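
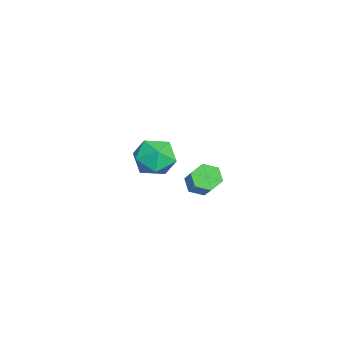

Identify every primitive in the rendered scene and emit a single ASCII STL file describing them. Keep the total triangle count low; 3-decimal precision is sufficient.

solid 
facet normal -0.682 -0.580 0.446
outer loop
vertex -2.911 -1.406 1.783
vertex -2.38 -2.244 1.505
vertex -2.182 -1.784 2.405
endloop
endfacet
facet normal -0.632 0.053 0.773
outer loop
vertex -2.911 -1.406 1.783
vertex -2.182 -1.784 2.405
vertex -2.265 -0.766 2.267
endloop
endfacet
facet normal -0.775 0.561 0.292
outer loop
vertex -2.911 -1.406 1.783
vertex -2.265 -0.766 2.267
vertex -2.514 -0.598 1.282
endloop
endfacet
facet normal -0.912 0.242 -0.332
outer loop
vertex -2.911 -1.406 1.783
vertex -2.514 -0.598 1.282
vertex -2.585 -1.511 0.811
endloop
endfacet
facet normal -0.854 -0.463 -0.237
outer loop
vertex -2.911 -1.406 1.783
vertex -2.585 -1.511 0.811
vertex -2.38 -2.244 1.505
endloop
endfacet
facet normal 0.042 0.138 0.990
outer loop
vertex -2.265 -0.766 2.267
vertex -2.182 -1.784 2.405
vertex -1.335 -1.209 2.289
endloop
endfacet
facet normal -0.037 -0.886 0.461
outer loop
vertex -2.182 -1.784 2.405
vertex -2.38 -2.244 1.505
vertex -1.406 -2.122 1.818
endloop
endfacet
facet normal -0.317 -0.697 -0.643
outer loop
vertex -2.38 -2.244 1.505
vertex -2.585 -1.511 0.811
vertex -1.655 -1.954 0.833
endloop
endfacet
facet normal -0.410 0.443 -0.797
outer loop
vertex -2.585 -1.511 0.811
vertex -2.514 -0.598 1.282
vertex -1.738 -0.936 0.695
endloop
endfacet
facet normal -0.188 0.959 0.211
outer loop
vertex -2.514 -0.598 1.282
vertex -2.265 -0.766 2.267
vertex -1.54 -0.476 1.595
endloop
endfacet
facet normal 0.912 -0.242 0.332
outer loop
vertex -1.009 -1.314 1.317
vertex -1.335 -1.209 2.289
vertex -1.406 -2.122 1.818
endloop
endfacet
facet normal 0.775 -0.561 -0.292
outer loop
vertex -1.009 -1.314 1.317
vertex -1.406 -2.122 1.818
vertex -1.655 -1.954 0.833
endloop
endfacet
facet normal 0.632 -0.053 -0.773
outer loop
vertex -1.009 -1.314 1.317
vertex -1.655 -1.954 0.833
vertex -1.738 -0.936 0.695
endloop
endfacet
facet normal 0.682 0.580 -0.446
outer loop
vertex -1.009 -1.314 1.317
vertex -1.738 -0.936 0.695
vertex -1.54 -0.476 1.595
endloop
endfacet
facet normal 0.854 0.463 0.237
outer loop
vertex -1.009 -1.314 1.317
vertex -1.54 -0.476 1.595
vertex -1.335 -1.209 2.289
endloop
endfacet
facet normal 0.410 -0.443 0.797
outer loop
vertex -1.406 -2.122 1.818
vertex -1.335 -1.209 2.289
vertex -2.182 -1.784 2.405
endloop
endfacet
facet normal 0.188 -0.959 -0.211
outer loop
vertex -1.655 -1.954 0.833
vertex -1.406 -2.122 1.818
vertex -2.38 -2.244 1.505
endloop
endfacet
facet normal -0.042 -0.138 -0.990
outer loop
vertex -1.738 -0.936 0.695
vertex -1.655 -1.954 0.833
vertex -2.585 -1.511 0.811
endloop
endfacet
facet normal 0.037 0.886 -0.461
outer loop
vertex -1.54 -0.476 1.595
vertex -1.738 -0.936 0.695
vertex -2.514 -0.598 1.282
endloop
endfacet
facet normal 0.317 0.697 0.643
outer loop
vertex -1.335 -1.209 2.289
vertex -1.54 -0.476 1.595
vertex -2.265 -0.766 2.267
endloop
endfacet
facet normal -0.731 -0.126 -0.671
outer loop
vertex 2.263 -0.019 2.439
vertex 1.923 0.427 2.726
vertex 2.321 0.583 2.263
endloop
endfacet
facet normal 0.677 -0.266 -0.686
outer loop
vertex 2.263 -0.019 2.439
vertex 2.321 0.583 2.263
vertex 3.577 0.206 3.648
endloop
endfacet
facet normal 0.677 -0.267 -0.686
outer loop
vertex 3.577 0.206 3.648
vertex 2.321 0.583 2.263
vertex 3.636 0.809 3.472
endloop
endfacet
facet normal 0.730 0.125 0.672
outer loop
vertex 3.577 0.206 3.648
vertex 3.636 0.809 3.472
vertex 3.237 0.653 3.934
endloop
endfacet
facet normal -0.731 -0.126 -0.671
outer loop
vertex 2.321 0.583 2.263
vertex 1.923 0.427 2.726
vertex 1.981 1.029 2.55
endloop
endfacet
facet normal 0.418 0.695 -0.585
outer loop
vertex 2.321 0.583 2.263
vertex 1.981 1.029 2.55
vertex 3.636 0.809 3.472
endloop
endfacet
facet normal 0.418 0.694 -0.585
outer loop
vertex 3.636 0.809 3.472
vertex 1.981 1.029 2.55
vertex 3.296 1.255 3.758
endloop
endfacet
facet normal 0.730 0.125 0.672
outer loop
vertex 3.636 0.809 3.472
vertex 3.296 1.255 3.758
vertex 3.237 0.653 3.934
endloop
endfacet
facet normal -0.730 -0.126 -0.671
outer loop
vertex 1.981 1.029 2.55
vertex 1.923 0.427 2.726
vertex 1.583 0.874 3.012
endloop
endfacet
facet normal -0.258 0.961 0.101
outer loop
vertex 1.981 1.029 2.55
vertex 1.583 0.874 3.012
vertex 3.296 1.255 3.758
endloop
endfacet
facet normal -0.258 0.961 0.101
outer loop
vertex 3.296 1.255 3.758
vertex 1.583 0.874 3.012
vertex 2.897 1.099 4.221
endloop
endfacet
facet normal 0.730 0.125 0.671
outer loop
vertex 3.296 1.255 3.758
vertex 2.897 1.099 4.221
vertex 3.237 0.653 3.934
endloop
endfacet
facet normal -0.730 -0.125 -0.672
outer loop
vertex 1.583 0.874 3.012
vertex 1.923 0.427 2.726
vertex 1.524 0.271 3.188
endloop
endfacet
facet normal -0.677 0.266 0.686
outer loop
vertex 1.583 0.874 3.012
vertex 1.524 0.271 3.188
vertex 2.897 1.099 4.221
endloop
endfacet
facet normal -0.677 0.266 0.686
outer loop
vertex 2.897 1.099 4.221
vertex 1.524 0.271 3.188
vertex 2.839 0.497 4.397
endloop
endfacet
facet normal 0.731 0.126 0.671
outer loop
vertex 2.897 1.099 4.221
vertex 2.839 0.497 4.397
vertex 3.237 0.653 3.934
endloop
endfacet
facet normal -0.730 -0.125 -0.672
outer loop
vertex 1.524 0.271 3.188
vertex 1.923 0.427 2.726
vertex 1.864 -0.175 2.902
endloop
endfacet
facet normal -0.419 -0.694 0.585
outer loop
vertex 1.524 0.271 3.188
vertex 1.864 -0.175 2.902
vertex 2.839 0.497 4.397
endloop
endfacet
facet normal -0.418 -0.695 0.585
outer loop
vertex 2.839 0.497 4.397
vertex 1.864 -0.175 2.902
vertex 3.179 0.051 4.11
endloop
endfacet
facet normal 0.731 0.126 0.671
outer loop
vertex 2.839 0.497 4.397
vertex 3.179 0.051 4.11
vertex 3.237 0.653 3.934
endloop
endfacet
facet normal -0.730 -0.125 -0.671
outer loop
vertex 1.864 -0.175 2.902
vertex 1.923 0.427 2.726
vertex 2.263 -0.019 2.439
endloop
endfacet
facet normal 0.258 -0.961 -0.101
outer loop
vertex 1.864 -0.175 2.902
vertex 2.263 -0.019 2.439
vertex 3.179 0.051 4.11
endloop
endfacet
facet normal 0.257 -0.961 -0.101
outer loop
vertex 3.179 0.051 4.11
vertex 2.263 -0.019 2.439
vertex 3.577 0.206 3.648
endloop
endfacet
facet normal 0.730 0.126 0.671
outer loop
vertex 3.179 0.051 4.11
vertex 3.577 0.206 3.648
vertex 3.237 0.653 3.934
endloop
endfacet

endsolid


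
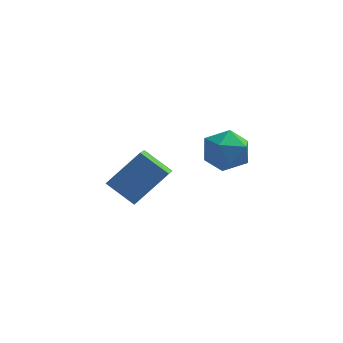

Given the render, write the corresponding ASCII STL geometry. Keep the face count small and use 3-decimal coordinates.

solid 
facet normal -0.770 0.314 0.555
outer loop
vertex -5.002 -1.235 -2.817
vertex -3.702 -0.51 -1.422
vertex -4.976 0.051 -3.509
endloop
endfacet
facet normal -0.638 -0.355 -0.684
outer loop
vertex -3.798 -0.43 -4.358
vertex -5.002 -1.235 -2.817
vertex -4.976 0.051 -3.509
endloop
endfacet
facet normal -0.771 0.314 0.555
outer loop
vertex -4.976 0.051 -3.509
vertex -3.702 -0.51 -1.422
vertex -3.677 0.775 -2.114
endloop
endfacet
facet normal 0.018 0.880 -0.474
outer loop
vertex -3.677 0.775 -2.114
vertex -3.798 -0.43 -4.358
vertex -4.976 0.051 -3.509
endloop
endfacet
facet normal -0.018 -0.880 0.474
outer loop
vertex -5.002 -1.235 -2.817
vertex -2.524 -0.991 -2.271
vertex -3.702 -0.51 -1.422
endloop
endfacet
facet normal -0.637 -0.356 -0.684
outer loop
vertex -3.823 -1.715 -3.666
vertex -5.002 -1.235 -2.817
vertex -3.798 -0.43 -4.358
endloop
endfacet
facet normal -0.018 -0.881 0.473
outer loop
vertex -3.823 -1.715 -3.666
vertex -2.524 -0.991 -2.271
vertex -5.002 -1.235 -2.817
endloop
endfacet
facet normal 0.638 0.356 0.683
outer loop
vertex -3.702 -0.51 -1.422
vertex -2.524 -0.991 -2.271
vertex -3.677 0.775 -2.114
endloop
endfacet
facet normal 0.017 0.880 -0.474
outer loop
vertex -2.498 0.295 -2.963
vertex -3.798 -0.43 -4.358
vertex -3.677 0.775 -2.114
endloop
endfacet
facet normal 0.637 0.355 0.684
outer loop
vertex -3.677 0.775 -2.114
vertex -2.524 -0.991 -2.271
vertex -2.498 0.295 -2.963
endloop
endfacet
facet normal 0.770 -0.314 -0.555
outer loop
vertex -2.498 0.295 -2.963
vertex -3.823 -1.715 -3.666
vertex -3.798 -0.43 -4.358
endloop
endfacet
facet normal 0.771 -0.314 -0.555
outer loop
vertex -2.524 -0.991 -2.271
vertex -3.823 -1.715 -3.666
vertex -2.498 0.295 -2.963
endloop
endfacet
facet normal 0.342 0.929 -0.145
outer loop
vertex 0.137 -3.301 0.491
vertex -0.304 -2.999 1.384
vertex 0.673 -3.359 1.381
endloop
endfacet
facet normal 0.779 0.447 -0.440
outer loop
vertex 0.137 -3.301 0.491
vertex 0.673 -3.359 1.381
vertex 0.728 -4.135 0.689
endloop
endfacet
facet normal 0.402 0.068 -0.913
outer loop
vertex 0.137 -3.301 0.491
vertex 0.728 -4.135 0.689
vertex -0.215 -4.255 0.265
endloop
endfacet
facet normal -0.266 0.314 -0.911
outer loop
vertex 0.137 -3.301 0.491
vertex -0.215 -4.255 0.265
vertex -0.853 -3.552 0.694
endloop
endfacet
facet normal -0.304 0.847 -0.437
outer loop
vertex 0.137 -3.301 0.491
vertex -0.853 -3.552 0.694
vertex -0.304 -2.999 1.384
endloop
endfacet
facet normal 0.997 0.004 0.074
outer loop
vertex 0.728 -4.135 0.689
vertex 0.673 -3.359 1.381
vertex 0.653 -4.348 1.706
endloop
endfacet
facet normal 0.290 0.783 0.550
outer loop
vertex 0.673 -3.359 1.381
vertex -0.304 -2.999 1.384
vertex 0.015 -3.645 2.135
endloop
endfacet
facet normal -0.756 0.650 0.080
outer loop
vertex -0.304 -2.999 1.384
vertex -0.853 -3.552 0.694
vertex -0.928 -3.765 1.711
endloop
endfacet
facet normal -0.695 -0.212 -0.687
outer loop
vertex -0.853 -3.552 0.694
vertex -0.215 -4.255 0.265
vertex -0.873 -4.541 1.019
endloop
endfacet
facet normal 0.388 -0.611 -0.690
outer loop
vertex -0.215 -4.255 0.265
vertex 0.728 -4.135 0.689
vertex 0.104 -4.901 1.016
endloop
endfacet
facet normal 0.266 -0.314 0.911
outer loop
vertex -0.337 -4.599 1.909
vertex 0.653 -4.348 1.706
vertex 0.015 -3.645 2.135
endloop
endfacet
facet normal -0.402 -0.068 0.913
outer loop
vertex -0.337 -4.599 1.909
vertex 0.015 -3.645 2.135
vertex -0.928 -3.765 1.711
endloop
endfacet
facet normal -0.779 -0.447 0.440
outer loop
vertex -0.337 -4.599 1.909
vertex -0.928 -3.765 1.711
vertex -0.873 -4.541 1.019
endloop
endfacet
facet normal -0.342 -0.929 0.145
outer loop
vertex -0.337 -4.599 1.909
vertex -0.873 -4.541 1.019
vertex 0.104 -4.901 1.016
endloop
endfacet
facet normal 0.304 -0.847 0.437
outer loop
vertex -0.337 -4.599 1.909
vertex 0.104 -4.901 1.016
vertex 0.653 -4.348 1.706
endloop
endfacet
facet normal 0.695 0.212 0.687
outer loop
vertex 0.015 -3.645 2.135
vertex 0.653 -4.348 1.706
vertex 0.673 -3.359 1.381
endloop
endfacet
facet normal -0.388 0.611 0.690
outer loop
vertex -0.928 -3.765 1.711
vertex 0.015 -3.645 2.135
vertex -0.304 -2.999 1.384
endloop
endfacet
facet normal -0.997 -0.004 -0.074
outer loop
vertex -0.873 -4.541 1.019
vertex -0.928 -3.765 1.711
vertex -0.853 -3.552 0.694
endloop
endfacet
facet normal -0.290 -0.783 -0.550
outer loop
vertex 0.104 -4.901 1.016
vertex -0.873 -4.541 1.019
vertex -0.215 -4.255 0.265
endloop
endfacet
facet normal 0.756 -0.650 -0.080
outer loop
vertex 0.653 -4.348 1.706
vertex 0.104 -4.901 1.016
vertex 0.728 -4.135 0.689
endloop
endfacet

endsolid


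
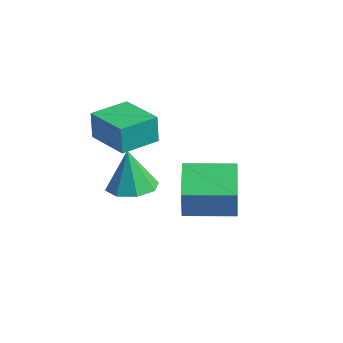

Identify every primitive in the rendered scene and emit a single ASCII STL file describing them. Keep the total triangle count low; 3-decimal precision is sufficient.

solid 
facet normal -0.795 0.546 0.266
outer loop
vertex 1.41 -0.796 -2.236
vertex 2.537 0.831 -2.207
vertex 1.117 -0.57 -3.576
endloop
endfacet
facet normal -0.569 -0.822 -0.014
outer loop
vertex 2.603 -1.591 -4.073
vertex 1.41 -0.796 -2.236
vertex 1.117 -0.57 -3.576
endloop
endfacet
facet normal -0.795 0.546 0.265
outer loop
vertex 1.117 -0.57 -3.576
vertex 2.537 0.831 -2.207
vertex 2.245 1.057 -3.547
endloop
endfacet
facet normal -0.210 0.163 -0.964
outer loop
vertex 2.245 1.057 -3.547
vertex 2.603 -1.591 -4.073
vertex 1.117 -0.57 -3.576
endloop
endfacet
facet normal 0.210 -0.163 0.964
outer loop
vertex 1.41 -0.796 -2.236
vertex 4.023 -0.19 -2.704
vertex 2.537 0.831 -2.207
endloop
endfacet
facet normal -0.570 -0.822 -0.014
outer loop
vertex 2.895 -1.817 -2.733
vertex 1.41 -0.796 -2.236
vertex 2.603 -1.591 -4.073
endloop
endfacet
facet normal 0.210 -0.163 0.964
outer loop
vertex 2.895 -1.817 -2.733
vertex 4.023 -0.19 -2.704
vertex 1.41 -0.796 -2.236
endloop
endfacet
facet normal 0.570 0.822 0.015
outer loop
vertex 2.537 0.831 -2.207
vertex 4.023 -0.19 -2.704
vertex 2.245 1.057 -3.547
endloop
endfacet
facet normal -0.211 0.163 -0.964
outer loop
vertex 3.73 0.036 -4.044
vertex 2.603 -1.591 -4.073
vertex 2.245 1.057 -3.547
endloop
endfacet
facet normal 0.570 0.822 0.014
outer loop
vertex 2.245 1.057 -3.547
vertex 4.023 -0.19 -2.704
vertex 3.73 0.036 -4.044
endloop
endfacet
facet normal 0.795 -0.546 -0.265
outer loop
vertex 3.73 0.036 -4.044
vertex 2.895 -1.817 -2.733
vertex 2.603 -1.591 -4.073
endloop
endfacet
facet normal 0.794 -0.546 -0.266
outer loop
vertex 4.023 -0.19 -2.704
vertex 2.895 -1.817 -2.733
vertex 3.73 0.036 -4.044
endloop
endfacet
facet normal -0.996 -0.084 -0.023
outer loop
vertex -1.915 -2.622 -0.682
vertex -2.054 -0.988 -0.642
vertex -1.889 -2.589 -1.941
endloop
endfacet
facet normal 0.085 -0.996 -0.024
outer loop
vertex -0.026 -2.432 -1.898
vertex -1.915 -2.622 -0.682
vertex -1.889 -2.589 -1.941
endloop
endfacet
facet normal -0.996 -0.084 -0.023
outer loop
vertex -1.889 -2.589 -1.941
vertex -2.054 -0.988 -0.642
vertex -2.028 -0.955 -1.901
endloop
endfacet
facet normal 0.021 0.026 -0.999
outer loop
vertex -2.028 -0.955 -1.901
vertex -0.026 -2.432 -1.898
vertex -1.889 -2.589 -1.941
endloop
endfacet
facet normal -0.021 -0.026 0.999
outer loop
vertex -1.915 -2.622 -0.682
vertex -0.191 -0.831 -0.599
vertex -2.054 -0.988 -0.642
endloop
endfacet
facet normal 0.085 -0.996 -0.024
outer loop
vertex -0.052 -2.465 -0.639
vertex -1.915 -2.622 -0.682
vertex -0.026 -2.432 -1.898
endloop
endfacet
facet normal -0.021 -0.026 0.999
outer loop
vertex -0.052 -2.465 -0.639
vertex -0.191 -0.831 -0.599
vertex -1.915 -2.622 -0.682
endloop
endfacet
facet normal -0.085 0.996 0.024
outer loop
vertex -2.054 -0.988 -0.642
vertex -0.191 -0.831 -0.599
vertex -2.028 -0.955 -1.901
endloop
endfacet
facet normal 0.021 0.026 -0.999
outer loop
vertex -0.165 -0.798 -1.858
vertex -0.026 -2.432 -1.898
vertex -2.028 -0.955 -1.901
endloop
endfacet
facet normal -0.085 0.996 0.024
outer loop
vertex -2.028 -0.955 -1.901
vertex -0.191 -0.831 -0.599
vertex -0.165 -0.798 -1.858
endloop
endfacet
facet normal 0.996 0.084 0.023
outer loop
vertex -0.165 -0.798 -1.858
vertex -0.052 -2.465 -0.639
vertex -0.026 -2.432 -1.898
endloop
endfacet
facet normal 0.996 0.084 0.023
outer loop
vertex -0.191 -0.831 -0.599
vertex -0.052 -2.465 -0.639
vertex -0.165 -0.798 -1.858
endloop
endfacet
facet normal 0.124 0.025 -0.992
outer loop
vertex -0.056 -1.807 -4.478
vertex -1.004 -1.448 -4.588
vertex -0.083 -1.027 -4.462
endloop
endfacet
facet normal 0.830 0.017 0.558
outer loop
vertex -0.056 -1.807 -4.478
vertex -0.083 -1.027 -4.462
vertex -1.236 -1.492 -2.732
endloop
endfacet
facet normal 0.125 0.023 -0.992
outer loop
vertex -0.083 -1.027 -4.462
vertex -1.004 -1.448 -4.588
vertex -0.65 -0.494 -4.521
endloop
endfacet
facet normal 0.547 0.642 0.537
outer loop
vertex -0.083 -1.027 -4.462
vertex -0.65 -0.494 -4.521
vertex -1.236 -1.492 -2.732
endloop
endfacet
facet normal 0.123 0.024 -0.992
outer loop
vertex -0.65 -0.494 -4.521
vertex -1.004 -1.448 -4.588
vertex -1.425 -0.519 -4.618
endloop
endfacet
facet normal -0.086 0.882 0.464
outer loop
vertex -0.65 -0.494 -4.521
vertex -1.425 -0.519 -4.618
vertex -1.236 -1.492 -2.732
endloop
endfacet
facet normal 0.123 0.024 -0.992
outer loop
vertex -1.425 -0.519 -4.618
vertex -1.004 -1.448 -4.588
vertex -1.952 -1.089 -4.697
endloop
endfacet
facet normal -0.705 0.599 0.380
outer loop
vertex -1.425 -0.519 -4.618
vertex -1.952 -1.089 -4.697
vertex -1.236 -1.492 -2.732
endloop
endfacet
facet normal 0.123 0.025 -0.992
outer loop
vertex -1.952 -1.089 -4.697
vertex -1.004 -1.448 -4.588
vertex -1.925 -1.869 -4.713
endloop
endfacet
facet normal -0.941 -0.039 0.335
outer loop
vertex -1.952 -1.089 -4.697
vertex -1.925 -1.869 -4.713
vertex -1.236 -1.492 -2.732
endloop
endfacet
facet normal 0.124 0.022 -0.992
outer loop
vertex -1.925 -1.869 -4.713
vertex -1.004 -1.448 -4.588
vertex -1.358 -2.402 -4.654
endloop
endfacet
facet normal -0.660 -0.662 0.355
outer loop
vertex -1.925 -1.869 -4.713
vertex -1.358 -2.402 -4.654
vertex -1.236 -1.492 -2.732
endloop
endfacet
facet normal 0.124 0.023 -0.992
outer loop
vertex -1.358 -2.402 -4.654
vertex -1.004 -1.448 -4.588
vertex -0.584 -2.377 -4.557
endloop
endfacet
facet normal -0.025 -0.903 0.429
outer loop
vertex -1.358 -2.402 -4.654
vertex -0.584 -2.377 -4.557
vertex -1.236 -1.492 -2.732
endloop
endfacet
facet normal 0.124 0.023 -0.992
outer loop
vertex -0.584 -2.377 -4.557
vertex -1.004 -1.448 -4.588
vertex -0.056 -1.807 -4.478
endloop
endfacet
facet normal 0.593 -0.621 0.513
outer loop
vertex -0.584 -2.377 -4.557
vertex -0.056 -1.807 -4.478
vertex -1.236 -1.492 -2.732
endloop
endfacet

endsolid


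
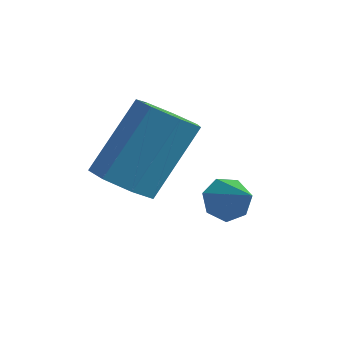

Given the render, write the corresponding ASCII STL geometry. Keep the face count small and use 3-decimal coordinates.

solid 
facet normal -0.670 0.466 -0.578
outer loop
vertex -2.276 0.275 -0.224
vertex -2.608 -0.134 -0.169
vertex -2.566 0.3 0.132
endloop
endfacet
facet normal 0.626 0.625 0.466
outer loop
vertex -2.276 0.275 -0.224
vertex -2.566 0.3 0.132
vertex -1.872 -0.646 0.469
endloop
endfacet
facet normal -0.669 0.466 -0.579
outer loop
vertex -2.566 0.3 0.132
vertex -2.608 -0.134 -0.169
vertex -2.888 -0.002 0.261
endloop
endfacet
facet normal 0.037 0.359 0.933
outer loop
vertex -2.566 0.3 0.132
vertex -2.888 -0.002 0.261
vertex -1.872 -0.646 0.469
endloop
endfacet
facet normal -0.670 0.465 -0.579
outer loop
vertex -2.888 -0.002 0.261
vertex -2.608 -0.134 -0.169
vertex -2.999 -0.403 0.067
endloop
endfacet
facet normal -0.378 -0.316 0.870
outer loop
vertex -2.888 -0.002 0.261
vertex -2.999 -0.403 0.067
vertex -1.872 -0.646 0.469
endloop
endfacet
facet normal -0.669 0.464 -0.580
outer loop
vertex -2.999 -0.403 0.067
vertex -2.608 -0.134 -0.169
vertex -2.816 -0.603 -0.304
endloop
endfacet
facet normal -0.310 -0.892 0.328
outer loop
vertex -2.999 -0.403 0.067
vertex -2.816 -0.603 -0.304
vertex -1.872 -0.646 0.469
endloop
endfacet
facet normal -0.670 0.464 -0.579
outer loop
vertex -2.816 -0.603 -0.304
vertex -2.608 -0.134 -0.169
vertex -2.476 -0.449 -0.574
endloop
endfacet
facet normal 0.194 -0.937 -0.290
outer loop
vertex -2.816 -0.603 -0.304
vertex -2.476 -0.449 -0.574
vertex -1.872 -0.646 0.469
endloop
endfacet
facet normal -0.669 0.465 -0.580
outer loop
vertex -2.476 -0.449 -0.574
vertex -2.608 -0.134 -0.169
vertex -2.236 -0.059 -0.538
endloop
endfacet
facet normal 0.751 -0.415 -0.513
outer loop
vertex -2.476 -0.449 -0.574
vertex -2.236 -0.059 -0.538
vertex -1.872 -0.646 0.469
endloop
endfacet
facet normal -0.669 0.465 -0.580
outer loop
vertex -2.236 -0.059 -0.538
vertex -2.608 -0.134 -0.169
vertex -2.276 0.275 -0.224
endloop
endfacet
facet normal 0.943 0.280 -0.178
outer loop
vertex -2.236 -0.059 -0.538
vertex -2.276 0.275 -0.224
vertex -1.872 -0.646 0.469
endloop
endfacet
facet normal -0.249 -0.577 -0.778
outer loop
vertex -3.757 -1.098 0.232
vertex -4.155 -1.502 0.659
vertex -4.345 -0.925 0.292
endloop
endfacet
facet normal 0.162 0.767 -0.621
outer loop
vertex -3.757 -1.098 0.232
vertex -4.345 -0.925 0.292
vertex -3.287 -0.014 1.694
endloop
endfacet
facet normal 0.163 0.766 -0.621
outer loop
vertex -3.287 -0.014 1.694
vertex -4.345 -0.925 0.292
vertex -3.876 0.16 1.754
endloop
endfacet
facet normal 0.250 0.576 0.778
outer loop
vertex -3.287 -0.014 1.694
vertex -3.876 0.16 1.754
vertex -3.685 -0.418 2.121
endloop
endfacet
facet normal -0.249 -0.577 -0.778
outer loop
vertex -4.345 -0.925 0.292
vertex -4.155 -1.502 0.659
vertex -4.79 -1.187 0.629
endloop
endfacet
facet normal -0.646 0.698 -0.310
outer loop
vertex -4.345 -0.925 0.292
vertex -4.79 -1.187 0.629
vertex -3.876 0.16 1.754
endloop
endfacet
facet normal -0.646 0.698 -0.310
outer loop
vertex -3.876 0.16 1.754
vertex -4.79 -1.187 0.629
vertex -4.321 -0.102 2.091
endloop
endfacet
facet normal 0.250 0.577 0.778
outer loop
vertex -3.876 0.16 1.754
vertex -4.321 -0.102 2.091
vertex -3.685 -0.418 2.121
endloop
endfacet
facet normal -0.249 -0.577 -0.778
outer loop
vertex -4.79 -1.187 0.629
vertex -4.155 -1.502 0.659
vertex -4.756 -1.686 0.988
endloop
endfacet
facet normal -0.967 0.103 0.234
outer loop
vertex -4.79 -1.187 0.629
vertex -4.756 -1.686 0.988
vertex -4.321 -0.102 2.091
endloop
endfacet
facet normal -0.967 0.103 0.234
outer loop
vertex -4.321 -0.102 2.091
vertex -4.756 -1.686 0.988
vertex -4.287 -0.601 2.45
endloop
endfacet
facet normal 0.250 0.577 0.778
outer loop
vertex -4.321 -0.102 2.091
vertex -4.287 -0.601 2.45
vertex -3.685 -0.418 2.121
endloop
endfacet
facet normal -0.249 -0.577 -0.778
outer loop
vertex -4.756 -1.686 0.988
vertex -4.155 -1.502 0.659
vertex -4.27 -2.047 1.1
endloop
endfacet
facet normal -0.561 -0.568 0.602
outer loop
vertex -4.756 -1.686 0.988
vertex -4.27 -2.047 1.1
vertex -4.287 -0.601 2.45
endloop
endfacet
facet normal -0.560 -0.569 0.602
outer loop
vertex -4.287 -0.601 2.45
vertex -4.27 -2.047 1.1
vertex -3.8 -0.962 2.562
endloop
endfacet
facet normal 0.249 0.578 0.777
outer loop
vertex -4.287 -0.601 2.45
vertex -3.8 -0.962 2.562
vertex -3.685 -0.418 2.121
endloop
endfacet
facet normal -0.249 -0.577 -0.778
outer loop
vertex -4.27 -2.047 1.1
vertex -4.155 -1.502 0.659
vertex -3.697 -1.998 0.88
endloop
endfacet
facet normal 0.268 -0.813 0.517
outer loop
vertex -4.27 -2.047 1.1
vertex -3.697 -1.998 0.88
vertex -3.8 -0.962 2.562
endloop
endfacet
facet normal 0.268 -0.813 0.517
outer loop
vertex -3.8 -0.962 2.562
vertex -3.697 -1.998 0.88
vertex -3.227 -0.913 2.342
endloop
endfacet
facet normal 0.249 0.578 0.777
outer loop
vertex -3.8 -0.962 2.562
vertex -3.227 -0.913 2.342
vertex -3.685 -0.418 2.121
endloop
endfacet
facet normal -0.250 -0.577 -0.777
outer loop
vertex -3.697 -1.998 0.88
vertex -4.155 -1.502 0.659
vertex -3.468 -1.576 0.493
endloop
endfacet
facet normal 0.894 -0.446 0.043
outer loop
vertex -3.697 -1.998 0.88
vertex -3.468 -1.576 0.493
vertex -3.227 -0.913 2.342
endloop
endfacet
facet normal 0.895 -0.444 0.043
outer loop
vertex -3.227 -0.913 2.342
vertex -3.468 -1.576 0.493
vertex -2.999 -0.491 1.955
endloop
endfacet
facet normal 0.250 0.578 0.777
outer loop
vertex -3.227 -0.913 2.342
vertex -2.999 -0.491 1.955
vertex -3.685 -0.418 2.121
endloop
endfacet
facet normal -0.250 -0.576 -0.778
outer loop
vertex -3.468 -1.576 0.493
vertex -4.155 -1.502 0.659
vertex -3.757 -1.098 0.232
endloop
endfacet
facet normal 0.847 0.259 -0.464
outer loop
vertex -3.468 -1.576 0.493
vertex -3.757 -1.098 0.232
vertex -2.999 -0.491 1.955
endloop
endfacet
facet normal 0.848 0.258 -0.464
outer loop
vertex -2.999 -0.491 1.955
vertex -3.757 -1.098 0.232
vertex -3.287 -0.014 1.694
endloop
endfacet
facet normal 0.250 0.576 0.778
outer loop
vertex -2.999 -0.491 1.955
vertex -3.287 -0.014 1.694
vertex -3.685 -0.418 2.121
endloop
endfacet

endsolid


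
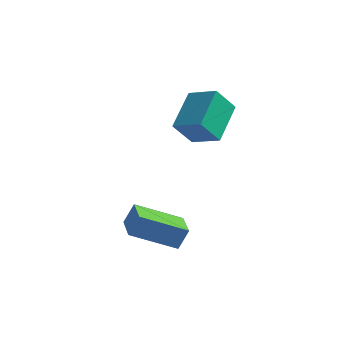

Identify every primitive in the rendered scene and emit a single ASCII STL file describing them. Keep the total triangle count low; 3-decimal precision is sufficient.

solid 
facet normal -0.910 0.176 -0.376
outer loop
vertex -2.899 -0.362 1.855
vertex -2.947 1.285 2.74
vertex -2.364 0.206 0.827
endloop
endfacet
facet normal 0.025 -0.880 -0.473
outer loop
vertex -1.173 -0.025 1.32
vertex -2.899 -0.362 1.855
vertex -2.364 0.206 0.827
endloop
endfacet
facet normal -0.910 0.176 -0.376
outer loop
vertex -2.364 0.206 0.827
vertex -2.947 1.285 2.74
vertex -2.412 1.852 1.712
endloop
endfacet
facet normal 0.415 0.440 -0.796
outer loop
vertex -2.412 1.852 1.712
vertex -1.173 -0.025 1.32
vertex -2.364 0.206 0.827
endloop
endfacet
facet normal -0.415 -0.440 0.796
outer loop
vertex -2.899 -0.362 1.855
vertex -1.756 1.054 3.233
vertex -2.947 1.285 2.74
endloop
endfacet
facet normal 0.026 -0.881 -0.473
outer loop
vertex -1.708 -0.592 2.348
vertex -2.899 -0.362 1.855
vertex -1.173 -0.025 1.32
endloop
endfacet
facet normal -0.415 -0.440 0.796
outer loop
vertex -1.708 -0.592 2.348
vertex -1.756 1.054 3.233
vertex -2.899 -0.362 1.855
endloop
endfacet
facet normal -0.025 0.881 0.473
outer loop
vertex -2.947 1.285 2.74
vertex -1.756 1.054 3.233
vertex -2.412 1.852 1.712
endloop
endfacet
facet normal 0.415 0.440 -0.796
outer loop
vertex -1.221 1.622 2.205
vertex -1.173 -0.025 1.32
vertex -2.412 1.852 1.712
endloop
endfacet
facet normal -0.026 0.881 0.473
outer loop
vertex -2.412 1.852 1.712
vertex -1.756 1.054 3.233
vertex -1.221 1.622 2.205
endloop
endfacet
facet normal 0.910 -0.176 0.376
outer loop
vertex -1.221 1.622 2.205
vertex -1.708 -0.592 2.348
vertex -1.173 -0.025 1.32
endloop
endfacet
facet normal 0.910 -0.176 0.376
outer loop
vertex -1.756 1.054 3.233
vertex -1.708 -0.592 2.348
vertex -1.221 1.622 2.205
endloop
endfacet
facet normal -0.527 0.837 -0.147
outer loop
vertex -3.458 -2.573 -1.17
vertex -1.899 -1.741 -2.018
vertex -3.737 -2.894 -1.997
endloop
endfacet
facet normal -0.795 -0.424 0.433
outer loop
vertex -3.041 -3.999 -1.802
vertex -3.458 -2.573 -1.17
vertex -3.737 -2.894 -1.997
endloop
endfacet
facet normal -0.527 0.837 -0.147
outer loop
vertex -3.737 -2.894 -1.997
vertex -1.899 -1.741 -2.018
vertex -2.178 -2.062 -2.845
endloop
endfacet
facet normal -0.299 -0.346 -0.889
outer loop
vertex -2.178 -2.062 -2.845
vertex -3.041 -3.999 -1.802
vertex -3.737 -2.894 -1.997
endloop
endfacet
facet normal 0.299 0.346 0.889
outer loop
vertex -3.458 -2.573 -1.17
vertex -1.203 -2.846 -1.823
vertex -1.899 -1.741 -2.018
endloop
endfacet
facet normal -0.795 -0.424 0.433
outer loop
vertex -2.762 -3.678 -0.975
vertex -3.458 -2.573 -1.17
vertex -3.041 -3.999 -1.802
endloop
endfacet
facet normal 0.299 0.346 0.889
outer loop
vertex -2.762 -3.678 -0.975
vertex -1.203 -2.846 -1.823
vertex -3.458 -2.573 -1.17
endloop
endfacet
facet normal 0.795 0.424 -0.433
outer loop
vertex -1.899 -1.741 -2.018
vertex -1.203 -2.846 -1.823
vertex -2.178 -2.062 -2.845
endloop
endfacet
facet normal -0.299 -0.346 -0.889
outer loop
vertex -1.482 -3.167 -2.65
vertex -3.041 -3.999 -1.802
vertex -2.178 -2.062 -2.845
endloop
endfacet
facet normal 0.795 0.424 -0.433
outer loop
vertex -2.178 -2.062 -2.845
vertex -1.203 -2.846 -1.823
vertex -1.482 -3.167 -2.65
endloop
endfacet
facet normal 0.527 -0.837 0.147
outer loop
vertex -1.482 -3.167 -2.65
vertex -2.762 -3.678 -0.975
vertex -3.041 -3.999 -1.802
endloop
endfacet
facet normal 0.527 -0.837 0.147
outer loop
vertex -1.203 -2.846 -1.823
vertex -2.762 -3.678 -0.975
vertex -1.482 -3.167 -2.65
endloop
endfacet

endsolid


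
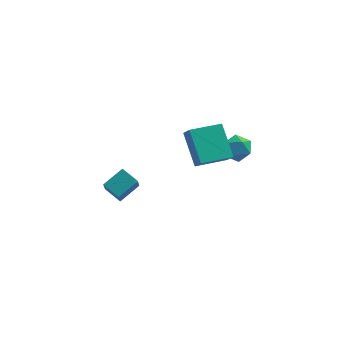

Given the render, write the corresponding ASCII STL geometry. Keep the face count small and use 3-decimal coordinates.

solid 
facet normal -0.722 0.585 0.370
outer loop
vertex -4.637 1.635 -2.284
vertex -3.697 2.429 -1.704
vertex -4.597 2.295 -3.249
endloop
endfacet
facet normal -0.691 -0.583 -0.427
outer loop
vertex -3.803 1.651 -3.656
vertex -4.637 1.635 -2.284
vertex -4.597 2.295 -3.249
endloop
endfacet
facet normal -0.722 0.585 0.370
outer loop
vertex -4.597 2.295 -3.249
vertex -3.697 2.429 -1.704
vertex -3.657 3.088 -2.669
endloop
endfacet
facet normal 0.034 0.563 -0.825
outer loop
vertex -3.657 3.088 -2.669
vertex -3.803 1.651 -3.656
vertex -4.597 2.295 -3.249
endloop
endfacet
facet normal -0.034 -0.563 0.826
outer loop
vertex -4.637 1.635 -2.284
vertex -2.903 1.785 -2.111
vertex -3.697 2.429 -1.704
endloop
endfacet
facet normal -0.691 -0.583 -0.427
outer loop
vertex -3.843 0.992 -2.691
vertex -4.637 1.635 -2.284
vertex -3.803 1.651 -3.656
endloop
endfacet
facet normal -0.034 -0.564 0.825
outer loop
vertex -3.843 0.992 -2.691
vertex -2.903 1.785 -2.111
vertex -4.637 1.635 -2.284
endloop
endfacet
facet normal 0.691 0.583 0.427
outer loop
vertex -3.697 2.429 -1.704
vertex -2.903 1.785 -2.111
vertex -3.657 3.088 -2.669
endloop
endfacet
facet normal 0.033 0.564 -0.825
outer loop
vertex -2.863 2.445 -3.076
vertex -3.803 1.651 -3.656
vertex -3.657 3.088 -2.669
endloop
endfacet
facet normal 0.691 0.583 0.427
outer loop
vertex -3.657 3.088 -2.669
vertex -2.903 1.785 -2.111
vertex -2.863 2.445 -3.076
endloop
endfacet
facet normal 0.722 -0.585 -0.370
outer loop
vertex -2.863 2.445 -3.076
vertex -3.843 0.992 -2.691
vertex -3.803 1.651 -3.656
endloop
endfacet
facet normal 0.722 -0.585 -0.370
outer loop
vertex -2.903 1.785 -2.111
vertex -3.843 0.992 -2.691
vertex -2.863 2.445 -3.076
endloop
endfacet
facet normal -0.357 0.544 -0.760
outer loop
vertex -0.586 -0.741 3.944
vertex 0.954 0.03 3.773
vertex -0.022 -2.149 2.671
endloop
endfacet
facet normal -0.890 -0.445 0.098
outer loop
vertex 0.266 -2.59 3.287
vertex -0.586 -0.741 3.944
vertex -0.022 -2.149 2.671
endloop
endfacet
facet normal -0.356 0.544 -0.760
outer loop
vertex -0.022 -2.149 2.671
vertex 0.954 0.03 3.773
vertex 1.517 -1.379 2.501
endloop
endfacet
facet normal 0.285 -0.711 -0.642
outer loop
vertex 1.517 -1.379 2.501
vertex 0.266 -2.59 3.287
vertex -0.022 -2.149 2.671
endloop
endfacet
facet normal -0.285 0.711 0.642
outer loop
vertex -0.586 -0.741 3.944
vertex 1.242 -0.411 4.389
vertex 0.954 0.03 3.773
endloop
endfacet
facet normal -0.890 -0.445 0.099
outer loop
vertex -0.297 -1.181 4.559
vertex -0.586 -0.741 3.944
vertex 0.266 -2.59 3.287
endloop
endfacet
facet normal -0.285 0.711 0.643
outer loop
vertex -0.297 -1.181 4.559
vertex 1.242 -0.411 4.389
vertex -0.586 -0.741 3.944
endloop
endfacet
facet normal 0.890 0.444 -0.098
outer loop
vertex 0.954 0.03 3.773
vertex 1.242 -0.411 4.389
vertex 1.517 -1.379 2.501
endloop
endfacet
facet normal 0.285 -0.711 -0.643
outer loop
vertex 1.806 -1.819 3.116
vertex 0.266 -2.59 3.287
vertex 1.517 -1.379 2.501
endloop
endfacet
facet normal 0.890 0.446 -0.099
outer loop
vertex 1.517 -1.379 2.501
vertex 1.242 -0.411 4.389
vertex 1.806 -1.819 3.116
endloop
endfacet
facet normal 0.357 -0.544 0.760
outer loop
vertex 1.806 -1.819 3.116
vertex -0.297 -1.181 4.559
vertex 0.266 -2.59 3.287
endloop
endfacet
facet normal 0.356 -0.544 0.760
outer loop
vertex 1.242 -0.411 4.389
vertex -0.297 -1.181 4.559
vertex 1.806 -1.819 3.116
endloop
endfacet
facet normal -0.230 0.053 0.972
outer loop
vertex 1.969 2.161 1.355
vertex 1.458 1.485 1.271
vertex 2.279 1.377 1.471
endloop
endfacet
facet normal 0.430 0.296 0.853
outer loop
vertex 1.969 2.161 1.355
vertex 2.279 1.377 1.471
vertex 2.733 1.955 1.041
endloop
endfacet
facet normal 0.385 0.837 0.389
outer loop
vertex 1.969 2.161 1.355
vertex 2.733 1.955 1.041
vertex 2.193 2.42 0.575
endloop
endfacet
facet normal -0.301 0.927 0.221
outer loop
vertex 1.969 2.161 1.355
vertex 2.193 2.42 0.575
vertex 1.405 2.13 0.717
endloop
endfacet
facet normal -0.682 0.443 0.581
outer loop
vertex 1.969 2.161 1.355
vertex 1.405 2.13 0.717
vertex 1.458 1.485 1.271
endloop
endfacet
facet normal 0.806 -0.227 0.546
outer loop
vertex 2.733 1.955 1.041
vertex 2.279 1.377 1.471
vertex 2.695 1.15 0.763
endloop
endfacet
facet normal -0.262 -0.621 0.739
outer loop
vertex 2.279 1.377 1.471
vertex 1.458 1.485 1.271
vertex 1.907 0.86 0.905
endloop
endfacet
facet normal -0.994 0.010 0.107
outer loop
vertex 1.458 1.485 1.271
vertex 1.405 2.13 0.717
vertex 1.367 1.325 0.439
endloop
endfacet
facet normal -0.378 0.794 -0.477
outer loop
vertex 1.405 2.13 0.717
vertex 2.193 2.42 0.575
vertex 1.821 1.903 0.009
endloop
endfacet
facet normal 0.734 0.647 -0.205
outer loop
vertex 2.193 2.42 0.575
vertex 2.733 1.955 1.041
vertex 2.642 1.795 0.209
endloop
endfacet
facet normal 0.301 -0.927 -0.221
outer loop
vertex 2.131 1.119 0.125
vertex 2.695 1.15 0.763
vertex 1.907 0.86 0.905
endloop
endfacet
facet normal -0.385 -0.837 -0.389
outer loop
vertex 2.131 1.119 0.125
vertex 1.907 0.86 0.905
vertex 1.367 1.325 0.439
endloop
endfacet
facet normal -0.430 -0.296 -0.853
outer loop
vertex 2.131 1.119 0.125
vertex 1.367 1.325 0.439
vertex 1.821 1.903 0.009
endloop
endfacet
facet normal 0.230 -0.053 -0.972
outer loop
vertex 2.131 1.119 0.125
vertex 1.821 1.903 0.009
vertex 2.642 1.795 0.209
endloop
endfacet
facet normal 0.682 -0.443 -0.581
outer loop
vertex 2.131 1.119 0.125
vertex 2.642 1.795 0.209
vertex 2.695 1.15 0.763
endloop
endfacet
facet normal 0.378 -0.794 0.477
outer loop
vertex 1.907 0.86 0.905
vertex 2.695 1.15 0.763
vertex 2.279 1.377 1.471
endloop
endfacet
facet normal -0.734 -0.647 0.205
outer loop
vertex 1.367 1.325 0.439
vertex 1.907 0.86 0.905
vertex 1.458 1.485 1.271
endloop
endfacet
facet normal -0.806 0.227 -0.546
outer loop
vertex 1.821 1.903 0.009
vertex 1.367 1.325 0.439
vertex 1.405 2.13 0.717
endloop
endfacet
facet normal 0.262 0.621 -0.739
outer loop
vertex 2.642 1.795 0.209
vertex 1.821 1.903 0.009
vertex 2.193 2.42 0.575
endloop
endfacet
facet normal 0.994 -0.010 -0.107
outer loop
vertex 2.695 1.15 0.763
vertex 2.642 1.795 0.209
vertex 2.733 1.955 1.041
endloop
endfacet

endsolid


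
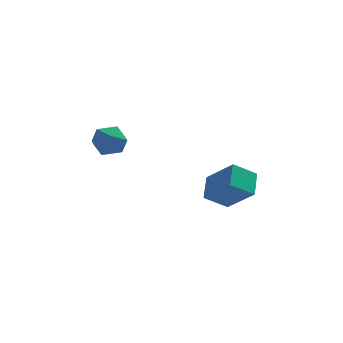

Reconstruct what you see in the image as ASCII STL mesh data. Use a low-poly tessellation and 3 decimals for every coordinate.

solid 
facet normal -0.084 -0.114 0.990
outer loop
vertex -2.754 2.669 0.237
vertex -3.492 2.589 0.165
vertex -3.047 1.99 0.134
endloop
endfacet
facet normal 0.548 -0.352 0.759
outer loop
vertex -2.754 2.669 0.237
vertex -3.047 1.99 0.134
vertex -2.423 2.186 -0.226
endloop
endfacet
facet normal 0.881 0.188 0.434
outer loop
vertex -2.754 2.669 0.237
vertex -2.423 2.186 -0.226
vertex -2.482 2.905 -0.417
endloop
endfacet
facet normal 0.455 0.760 0.464
outer loop
vertex -2.754 2.669 0.237
vertex -2.482 2.905 -0.417
vertex -3.144 3.154 -0.176
endloop
endfacet
facet normal -0.141 0.574 0.807
outer loop
vertex -2.754 2.669 0.237
vertex -3.144 3.154 -0.176
vertex -3.492 2.589 0.165
endloop
endfacet
facet normal 0.429 -0.861 0.275
outer loop
vertex -2.423 2.186 -0.226
vertex -3.047 1.99 0.134
vertex -2.956 1.806 -0.584
endloop
endfacet
facet normal -0.595 -0.476 0.648
outer loop
vertex -3.047 1.99 0.134
vertex -3.492 2.589 0.165
vertex -3.618 2.055 -0.343
endloop
endfacet
facet normal -0.688 0.635 0.350
outer loop
vertex -3.492 2.589 0.165
vertex -3.144 3.154 -0.176
vertex -3.677 2.774 -0.534
endloop
endfacet
facet normal 0.278 0.938 -0.205
outer loop
vertex -3.144 3.154 -0.176
vertex -2.482 2.905 -0.417
vertex -3.053 2.97 -0.894
endloop
endfacet
facet normal 0.967 0.012 -0.253
outer loop
vertex -2.482 2.905 -0.417
vertex -2.423 2.186 -0.226
vertex -2.608 2.371 -0.925
endloop
endfacet
facet normal -0.455 -0.760 -0.464
outer loop
vertex -3.346 2.291 -0.997
vertex -2.956 1.806 -0.584
vertex -3.618 2.055 -0.343
endloop
endfacet
facet normal -0.881 -0.188 -0.434
outer loop
vertex -3.346 2.291 -0.997
vertex -3.618 2.055 -0.343
vertex -3.677 2.774 -0.534
endloop
endfacet
facet normal -0.548 0.352 -0.759
outer loop
vertex -3.346 2.291 -0.997
vertex -3.677 2.774 -0.534
vertex -3.053 2.97 -0.894
endloop
endfacet
facet normal 0.084 0.114 -0.990
outer loop
vertex -3.346 2.291 -0.997
vertex -3.053 2.97 -0.894
vertex -2.608 2.371 -0.925
endloop
endfacet
facet normal 0.141 -0.574 -0.807
outer loop
vertex -3.346 2.291 -0.997
vertex -2.608 2.371 -0.925
vertex -2.956 1.806 -0.584
endloop
endfacet
facet normal -0.278 -0.938 0.205
outer loop
vertex -3.618 2.055 -0.343
vertex -2.956 1.806 -0.584
vertex -3.047 1.99 0.134
endloop
endfacet
facet normal -0.967 -0.012 0.253
outer loop
vertex -3.677 2.774 -0.534
vertex -3.618 2.055 -0.343
vertex -3.492 2.589 0.165
endloop
endfacet
facet normal -0.429 0.861 -0.275
outer loop
vertex -3.053 2.97 -0.894
vertex -3.677 2.774 -0.534
vertex -3.144 3.154 -0.176
endloop
endfacet
facet normal 0.595 0.476 -0.648
outer loop
vertex -2.608 2.371 -0.925
vertex -3.053 2.97 -0.894
vertex -2.482 2.905 -0.417
endloop
endfacet
facet normal 0.688 -0.635 -0.350
outer loop
vertex -2.956 1.806 -0.584
vertex -2.608 2.371 -0.925
vertex -2.423 2.186 -0.226
endloop
endfacet
facet normal -0.811 -0.147 0.567
outer loop
vertex 1.545 3.81 -2.533
vertex 0.632 4.585 -3.638
vertex 1.353 2.829 -3.061
endloop
endfacet
facet normal 0.561 -0.475 0.678
outer loop
vertex 2.268 2.995 -3.702
vertex 1.545 3.81 -2.533
vertex 1.353 2.829 -3.061
endloop
endfacet
facet normal -0.810 -0.146 0.568
outer loop
vertex 1.353 2.829 -3.061
vertex 0.632 4.585 -3.638
vertex 0.439 3.605 -4.166
endloop
endfacet
facet normal -0.170 -0.867 -0.468
outer loop
vertex 0.439 3.605 -4.166
vertex 2.268 2.995 -3.702
vertex 1.353 2.829 -3.061
endloop
endfacet
facet normal 0.170 0.867 0.468
outer loop
vertex 1.545 3.81 -2.533
vertex 1.547 4.751 -4.279
vertex 0.632 4.585 -3.638
endloop
endfacet
facet normal 0.560 -0.476 0.678
outer loop
vertex 2.461 3.975 -3.174
vertex 1.545 3.81 -2.533
vertex 2.268 2.995 -3.702
endloop
endfacet
facet normal 0.171 0.867 0.468
outer loop
vertex 2.461 3.975 -3.174
vertex 1.547 4.751 -4.279
vertex 1.545 3.81 -2.533
endloop
endfacet
facet normal -0.561 0.476 -0.678
outer loop
vertex 0.632 4.585 -3.638
vertex 1.547 4.751 -4.279
vertex 0.439 3.605 -4.166
endloop
endfacet
facet normal -0.171 -0.867 -0.467
outer loop
vertex 1.355 3.77 -4.807
vertex 2.268 2.995 -3.702
vertex 0.439 3.605 -4.166
endloop
endfacet
facet normal -0.560 0.475 -0.679
outer loop
vertex 0.439 3.605 -4.166
vertex 1.547 4.751 -4.279
vertex 1.355 3.77 -4.807
endloop
endfacet
facet normal 0.810 0.146 -0.567
outer loop
vertex 1.355 3.77 -4.807
vertex 2.461 3.975 -3.174
vertex 2.268 2.995 -3.702
endloop
endfacet
facet normal 0.810 0.147 -0.567
outer loop
vertex 1.547 4.751 -4.279
vertex 2.461 3.975 -3.174
vertex 1.355 3.77 -4.807
endloop
endfacet

endsolid


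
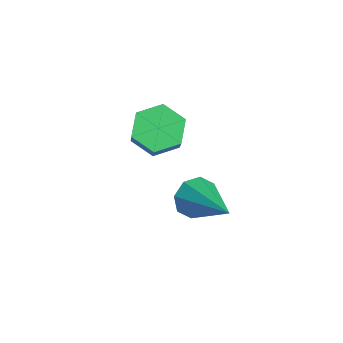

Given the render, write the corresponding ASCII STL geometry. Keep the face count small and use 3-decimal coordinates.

solid 
facet normal -0.885 -0.199 -0.420
outer loop
vertex 1.526 1.298 -3.246
vertex 1.272 0.977 -2.559
vertex 1.259 1.71 -2.879
endloop
endfacet
facet normal 0.443 0.739 -0.508
outer loop
vertex 1.526 1.298 -3.246
vertex 1.259 1.71 -2.879
vertex 3.168 1.403 -1.661
endloop
endfacet
facet normal -0.886 -0.199 -0.419
outer loop
vertex 1.259 1.71 -2.879
vertex 1.272 0.977 -2.559
vertex 1.001 1.692 -2.325
endloop
endfacet
facet normal 0.107 0.991 0.082
outer loop
vertex 1.259 1.71 -2.879
vertex 1.001 1.692 -2.325
vertex 3.168 1.403 -1.661
endloop
endfacet
facet normal -0.886 -0.198 -0.419
outer loop
vertex 1.001 1.692 -2.325
vertex 1.272 0.977 -2.559
vertex 0.901 1.255 -1.907
endloop
endfacet
facet normal -0.122 0.700 0.703
outer loop
vertex 1.001 1.692 -2.325
vertex 0.901 1.255 -1.907
vertex 3.168 1.403 -1.661
endloop
endfacet
facet normal -0.886 -0.200 -0.419
outer loop
vertex 0.901 1.255 -1.907
vertex 1.272 0.977 -2.559
vertex 1.019 0.656 -1.871
endloop
endfacet
facet normal -0.110 0.038 0.993
outer loop
vertex 0.901 1.255 -1.907
vertex 1.019 0.656 -1.871
vertex 3.168 1.403 -1.661
endloop
endfacet
facet normal -0.886 -0.199 -0.419
outer loop
vertex 1.019 0.656 -1.871
vertex 1.272 0.977 -2.559
vertex 1.285 0.244 -2.238
endloop
endfacet
facet normal 0.135 -0.609 0.782
outer loop
vertex 1.019 0.656 -1.871
vertex 1.285 0.244 -2.238
vertex 3.168 1.403 -1.661
endloop
endfacet
facet normal -0.885 -0.199 -0.420
outer loop
vertex 1.285 0.244 -2.238
vertex 1.272 0.977 -2.559
vertex 1.544 0.262 -2.793
endloop
endfacet
facet normal 0.471 -0.861 0.192
outer loop
vertex 1.285 0.244 -2.238
vertex 1.544 0.262 -2.793
vertex 3.168 1.403 -1.661
endloop
endfacet
facet normal -0.885 -0.199 -0.420
outer loop
vertex 1.544 0.262 -2.793
vertex 1.272 0.977 -2.559
vertex 1.644 0.698 -3.21
endloop
endfacet
facet normal 0.700 -0.571 -0.429
outer loop
vertex 1.544 0.262 -2.793
vertex 1.644 0.698 -3.21
vertex 3.168 1.403 -1.661
endloop
endfacet
facet normal -0.885 -0.199 -0.420
outer loop
vertex 1.644 0.698 -3.21
vertex 1.272 0.977 -2.559
vertex 1.526 1.298 -3.246
endloop
endfacet
facet normal 0.688 0.092 -0.719
outer loop
vertex 1.644 0.698 -3.21
vertex 1.526 1.298 -3.246
vertex 3.168 1.403 -1.661
endloop
endfacet
facet normal -0.618 0.177 -0.766
outer loop
vertex -0.901 0.269 -2.182
vertex -1.523 0.635 -1.596
vertex -0.879 1.178 -1.99
endloop
endfacet
facet normal 0.786 0.110 -0.609
outer loop
vertex -0.901 0.269 -2.182
vertex -0.879 1.178 -1.99
vertex 0.045 -0.001 -1.01
endloop
endfacet
facet normal 0.786 0.110 -0.608
outer loop
vertex 0.045 -0.001 -1.01
vertex -0.879 1.178 -1.99
vertex 0.066 0.908 -0.818
endloop
endfacet
facet normal 0.618 -0.176 0.766
outer loop
vertex 0.045 -0.001 -1.01
vertex 0.066 0.908 -0.818
vertex -0.577 0.365 -0.424
endloop
endfacet
facet normal -0.618 0.177 -0.766
outer loop
vertex -0.879 1.178 -1.99
vertex -1.523 0.635 -1.596
vertex -1.501 1.545 -1.404
endloop
endfacet
facet normal 0.414 0.902 -0.126
outer loop
vertex -0.879 1.178 -1.99
vertex -1.501 1.545 -1.404
vertex 0.066 0.908 -0.818
endloop
endfacet
facet normal 0.414 0.902 -0.126
outer loop
vertex 0.066 0.908 -0.818
vertex -1.501 1.545 -1.404
vertex -0.556 1.275 -0.232
endloop
endfacet
facet normal 0.618 -0.176 0.766
outer loop
vertex 0.066 0.908 -0.818
vertex -0.556 1.275 -0.232
vertex -0.577 0.365 -0.424
endloop
endfacet
facet normal -0.618 0.177 -0.766
outer loop
vertex -1.501 1.545 -1.404
vertex -1.523 0.635 -1.596
vertex -2.145 1.001 -1.01
endloop
endfacet
facet normal -0.373 0.792 0.483
outer loop
vertex -1.501 1.545 -1.404
vertex -2.145 1.001 -1.01
vertex -0.556 1.275 -0.232
endloop
endfacet
facet normal -0.373 0.792 0.484
outer loop
vertex -0.556 1.275 -0.232
vertex -2.145 1.001 -1.01
vertex -1.199 0.731 0.162
endloop
endfacet
facet normal 0.618 -0.176 0.766
outer loop
vertex -0.556 1.275 -0.232
vertex -1.199 0.731 0.162
vertex -0.577 0.365 -0.424
endloop
endfacet
facet normal -0.618 0.176 -0.766
outer loop
vertex -2.145 1.001 -1.01
vertex -1.523 0.635 -1.596
vertex -2.166 0.092 -1.202
endloop
endfacet
facet normal -0.786 -0.110 0.609
outer loop
vertex -2.145 1.001 -1.01
vertex -2.166 0.092 -1.202
vertex -1.199 0.731 0.162
endloop
endfacet
facet normal -0.786 -0.110 0.609
outer loop
vertex -1.199 0.731 0.162
vertex -2.166 0.092 -1.202
vertex -1.221 -0.178 -0.03
endloop
endfacet
facet normal 0.618 -0.177 0.766
outer loop
vertex -1.199 0.731 0.162
vertex -1.221 -0.178 -0.03
vertex -0.577 0.365 -0.424
endloop
endfacet
facet normal -0.618 0.176 -0.766
outer loop
vertex -2.166 0.092 -1.202
vertex -1.523 0.635 -1.596
vertex -1.544 -0.275 -1.788
endloop
endfacet
facet normal -0.414 -0.902 0.126
outer loop
vertex -2.166 0.092 -1.202
vertex -1.544 -0.275 -1.788
vertex -1.221 -0.178 -0.03
endloop
endfacet
facet normal -0.414 -0.902 0.126
outer loop
vertex -1.221 -0.178 -0.03
vertex -1.544 -0.275 -1.788
vertex -0.599 -0.545 -0.616
endloop
endfacet
facet normal 0.618 -0.177 0.766
outer loop
vertex -1.221 -0.178 -0.03
vertex -0.599 -0.545 -0.616
vertex -0.577 0.365 -0.424
endloop
endfacet
facet normal -0.618 0.176 -0.766
outer loop
vertex -1.544 -0.275 -1.788
vertex -1.523 0.635 -1.596
vertex -0.901 0.269 -2.182
endloop
endfacet
facet normal 0.373 -0.792 -0.484
outer loop
vertex -1.544 -0.275 -1.788
vertex -0.901 0.269 -2.182
vertex -0.599 -0.545 -0.616
endloop
endfacet
facet normal 0.373 -0.792 -0.484
outer loop
vertex -0.599 -0.545 -0.616
vertex -0.901 0.269 -2.182
vertex 0.045 -0.001 -1.01
endloop
endfacet
facet normal 0.618 -0.177 0.766
outer loop
vertex -0.599 -0.545 -0.616
vertex 0.045 -0.001 -1.01
vertex -0.577 0.365 -0.424
endloop
endfacet

endsolid


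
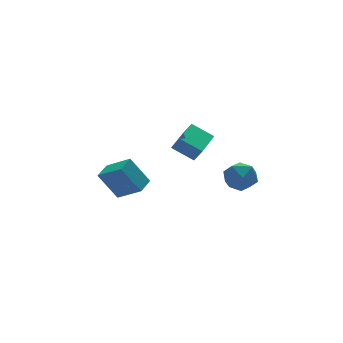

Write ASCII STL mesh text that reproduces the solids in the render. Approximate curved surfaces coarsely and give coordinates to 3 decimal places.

solid 
facet normal -0.778 -0.604 -0.172
outer loop
vertex -0.007 2.464 -1.837
vertex -0.762 3.689 -2.724
vertex 0.827 1.837 -3.413
endloop
endfacet
facet normal 0.447 -0.725 0.525
outer loop
vertex 1.722 2.531 -3.216
vertex -0.007 2.464 -1.837
vertex 0.827 1.837 -3.413
endloop
endfacet
facet normal -0.778 -0.604 -0.171
outer loop
vertex 0.827 1.837 -3.413
vertex -0.762 3.689 -2.724
vertex 0.072 3.061 -4.3
endloop
endfacet
facet normal 0.441 -0.332 -0.834
outer loop
vertex 0.072 3.061 -4.3
vertex 1.722 2.531 -3.216
vertex 0.827 1.837 -3.413
endloop
endfacet
facet normal -0.441 0.332 0.834
outer loop
vertex -0.007 2.464 -1.837
vertex 0.133 4.383 -2.527
vertex -0.762 3.689 -2.724
endloop
endfacet
facet normal 0.447 -0.724 0.525
outer loop
vertex 0.888 3.159 -1.64
vertex -0.007 2.464 -1.837
vertex 1.722 2.531 -3.216
endloop
endfacet
facet normal -0.441 0.332 0.834
outer loop
vertex 0.888 3.159 -1.64
vertex 0.133 4.383 -2.527
vertex -0.007 2.464 -1.837
endloop
endfacet
facet normal -0.446 0.725 -0.525
outer loop
vertex -0.762 3.689 -2.724
vertex 0.133 4.383 -2.527
vertex 0.072 3.061 -4.3
endloop
endfacet
facet normal 0.441 -0.332 -0.834
outer loop
vertex 0.967 3.756 -4.103
vertex 1.722 2.531 -3.216
vertex 0.072 3.061 -4.3
endloop
endfacet
facet normal -0.447 0.724 -0.525
outer loop
vertex 0.072 3.061 -4.3
vertex 0.133 4.383 -2.527
vertex 0.967 3.756 -4.103
endloop
endfacet
facet normal 0.778 0.604 0.171
outer loop
vertex 0.967 3.756 -4.103
vertex 0.888 3.159 -1.64
vertex 1.722 2.531 -3.216
endloop
endfacet
facet normal 0.778 0.604 0.171
outer loop
vertex 0.133 4.383 -2.527
vertex 0.888 3.159 -1.64
vertex 0.967 3.756 -4.103
endloop
endfacet
facet normal -0.278 0.674 0.685
outer loop
vertex 3.16 -2.572 -0.482
vertex 3.217 -3.278 0.236
vertex 4.027 -2.718 0.014
endloop
endfacet
facet normal 0.079 0.985 0.152
outer loop
vertex 3.16 -2.572 -0.482
vertex 4.027 -2.718 0.014
vertex 4.036 -2.565 -0.984
endloop
endfacet
facet normal -0.268 0.848 -0.456
outer loop
vertex 3.16 -2.572 -0.482
vertex 4.036 -2.565 -0.984
vertex 3.232 -3.031 -1.378
endloop
endfacet
facet normal -0.840 0.452 -0.299
outer loop
vertex 3.16 -2.572 -0.482
vertex 3.232 -3.031 -1.378
vertex 2.726 -3.472 -0.624
endloop
endfacet
facet normal -0.847 0.344 0.406
outer loop
vertex 3.16 -2.572 -0.482
vertex 2.726 -3.472 -0.624
vertex 3.217 -3.278 0.236
endloop
endfacet
facet normal 0.724 0.680 0.111
outer loop
vertex 4.036 -2.565 -0.984
vertex 4.027 -2.718 0.014
vertex 4.634 -3.268 -0.576
endloop
endfacet
facet normal 0.145 0.176 0.974
outer loop
vertex 4.027 -2.718 0.014
vertex 3.217 -3.278 0.236
vertex 4.128 -3.709 0.178
endloop
endfacet
facet normal -0.775 -0.356 0.523
outer loop
vertex 3.217 -3.278 0.236
vertex 2.726 -3.472 -0.624
vertex 3.324 -4.175 -0.216
endloop
endfacet
facet normal -0.765 -0.180 -0.619
outer loop
vertex 2.726 -3.472 -0.624
vertex 3.232 -3.031 -1.378
vertex 3.333 -4.022 -1.214
endloop
endfacet
facet normal 0.162 0.459 -0.873
outer loop
vertex 3.232 -3.031 -1.378
vertex 4.036 -2.565 -0.984
vertex 4.143 -3.462 -1.436
endloop
endfacet
facet normal 0.840 -0.452 0.299
outer loop
vertex 4.2 -4.168 -0.718
vertex 4.634 -3.268 -0.576
vertex 4.128 -3.709 0.178
endloop
endfacet
facet normal 0.268 -0.848 0.456
outer loop
vertex 4.2 -4.168 -0.718
vertex 4.128 -3.709 0.178
vertex 3.324 -4.175 -0.216
endloop
endfacet
facet normal -0.079 -0.985 -0.152
outer loop
vertex 4.2 -4.168 -0.718
vertex 3.324 -4.175 -0.216
vertex 3.333 -4.022 -1.214
endloop
endfacet
facet normal 0.278 -0.674 -0.685
outer loop
vertex 4.2 -4.168 -0.718
vertex 3.333 -4.022 -1.214
vertex 4.143 -3.462 -1.436
endloop
endfacet
facet normal 0.847 -0.344 -0.406
outer loop
vertex 4.2 -4.168 -0.718
vertex 4.143 -3.462 -1.436
vertex 4.634 -3.268 -0.576
endloop
endfacet
facet normal 0.765 0.180 0.619
outer loop
vertex 4.128 -3.709 0.178
vertex 4.634 -3.268 -0.576
vertex 4.027 -2.718 0.014
endloop
endfacet
facet normal -0.162 -0.459 0.873
outer loop
vertex 3.324 -4.175 -0.216
vertex 4.128 -3.709 0.178
vertex 3.217 -3.278 0.236
endloop
endfacet
facet normal -0.724 -0.680 -0.111
outer loop
vertex 3.333 -4.022 -1.214
vertex 3.324 -4.175 -0.216
vertex 2.726 -3.472 -0.624
endloop
endfacet
facet normal -0.145 -0.176 -0.974
outer loop
vertex 4.143 -3.462 -1.436
vertex 3.333 -4.022 -1.214
vertex 3.232 -3.031 -1.378
endloop
endfacet
facet normal 0.775 0.356 -0.523
outer loop
vertex 4.634 -3.268 -0.576
vertex 4.143 -3.462 -1.436
vertex 4.036 -2.565 -0.984
endloop
endfacet
facet normal -0.316 0.420 -0.851
outer loop
vertex 0.822 -1.406 1.289
vertex 2.261 -0.081 1.408
vertex 1.65 -2.242 0.569
endloop
endfacet
facet normal -0.735 -0.676 -0.060
outer loop
vertex 1.919 -2.599 1.292
vertex 0.822 -1.406 1.289
vertex 1.65 -2.242 0.569
endloop
endfacet
facet normal -0.316 0.420 -0.851
outer loop
vertex 1.65 -2.242 0.569
vertex 2.261 -0.081 1.408
vertex 3.09 -0.918 0.688
endloop
endfacet
facet normal 0.600 -0.606 -0.522
outer loop
vertex 3.09 -0.918 0.688
vertex 1.919 -2.599 1.292
vertex 1.65 -2.242 0.569
endloop
endfacet
facet normal -0.601 0.605 0.522
outer loop
vertex 0.822 -1.406 1.289
vertex 2.53 -0.438 2.131
vertex 2.261 -0.081 1.408
endloop
endfacet
facet normal -0.735 -0.676 -0.060
outer loop
vertex 1.09 -1.762 2.012
vertex 0.822 -1.406 1.289
vertex 1.919 -2.599 1.292
endloop
endfacet
facet normal -0.601 0.606 0.521
outer loop
vertex 1.09 -1.762 2.012
vertex 2.53 -0.438 2.131
vertex 0.822 -1.406 1.289
endloop
endfacet
facet normal 0.735 0.676 0.060
outer loop
vertex 2.261 -0.081 1.408
vertex 2.53 -0.438 2.131
vertex 3.09 -0.918 0.688
endloop
endfacet
facet normal 0.601 -0.606 -0.521
outer loop
vertex 3.358 -1.274 1.411
vertex 1.919 -2.599 1.292
vertex 3.09 -0.918 0.688
endloop
endfacet
facet normal 0.735 0.676 0.060
outer loop
vertex 3.09 -0.918 0.688
vertex 2.53 -0.438 2.131
vertex 3.358 -1.274 1.411
endloop
endfacet
facet normal 0.316 -0.419 0.851
outer loop
vertex 3.358 -1.274 1.411
vertex 1.09 -1.762 2.012
vertex 1.919 -2.599 1.292
endloop
endfacet
facet normal 0.316 -0.420 0.851
outer loop
vertex 2.53 -0.438 2.131
vertex 1.09 -1.762 2.012
vertex 3.358 -1.274 1.411
endloop
endfacet

endsolid


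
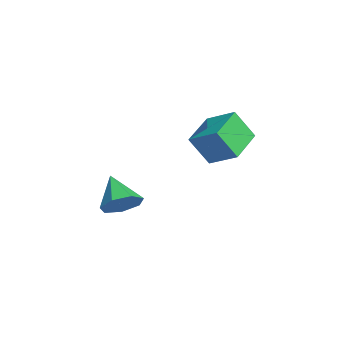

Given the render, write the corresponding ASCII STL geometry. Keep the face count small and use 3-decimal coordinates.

solid 
facet normal 0.739 0.220 -0.637
outer loop
vertex 1.156 -2.495 -1.881
vertex 0.569 -2.072 -2.416
vertex 1.053 -1.734 -1.737
endloop
endfacet
facet normal 0.260 -0.145 0.955
outer loop
vertex 1.156 -2.495 -1.881
vertex 1.053 -1.734 -1.737
vertex -0.629 -2.428 -1.384
endloop
endfacet
facet normal 0.739 0.220 -0.636
outer loop
vertex 1.053 -1.734 -1.737
vertex 0.569 -2.072 -2.416
vertex 0.586 -1.228 -2.105
endloop
endfacet
facet normal -0.054 0.554 0.831
outer loop
vertex 1.053 -1.734 -1.737
vertex 0.586 -1.228 -2.105
vertex -0.629 -2.428 -1.384
endloop
endfacet
facet normal 0.739 0.220 -0.637
outer loop
vertex 0.586 -1.228 -2.105
vertex 0.569 -2.072 -2.416
vertex 0.105 -1.357 -2.707
endloop
endfacet
facet normal -0.576 0.762 0.297
outer loop
vertex 0.586 -1.228 -2.105
vertex 0.105 -1.357 -2.707
vertex -0.629 -2.428 -1.384
endloop
endfacet
facet normal 0.739 0.220 -0.637
outer loop
vertex 0.105 -1.357 -2.707
vertex 0.569 -2.072 -2.416
vertex -0.026 -2.025 -3.09
endloop
endfacet
facet normal -0.914 0.321 -0.247
outer loop
vertex 0.105 -1.357 -2.707
vertex -0.026 -2.025 -3.09
vertex -0.629 -2.428 -1.384
endloop
endfacet
facet normal 0.739 0.219 -0.637
outer loop
vertex -0.026 -2.025 -3.09
vertex 0.569 -2.072 -2.416
vertex 0.29 -2.728 -2.965
endloop
endfacet
facet normal -0.812 -0.434 -0.390
outer loop
vertex -0.026 -2.025 -3.09
vertex 0.29 -2.728 -2.965
vertex -0.629 -2.428 -1.384
endloop
endfacet
facet normal 0.739 0.219 -0.637
outer loop
vertex 0.29 -2.728 -2.965
vertex 0.569 -2.072 -2.416
vertex 0.816 -2.937 -2.427
endloop
endfacet
facet normal -0.348 -0.937 -0.024
outer loop
vertex 0.29 -2.728 -2.965
vertex 0.816 -2.937 -2.427
vertex -0.629 -2.428 -1.384
endloop
endfacet
facet normal 0.739 0.219 -0.637
outer loop
vertex 0.816 -2.937 -2.427
vertex 0.569 -2.072 -2.416
vertex 1.156 -2.495 -1.881
endloop
endfacet
facet normal 0.129 -0.809 0.574
outer loop
vertex 0.816 -2.937 -2.427
vertex 1.156 -2.495 -1.881
vertex -0.629 -2.428 -1.384
endloop
endfacet
facet normal -0.564 -0.687 -0.458
outer loop
vertex 3.229 0.191 2.135
vertex 1.836 1.036 2.583
vertex 3.297 0.95 0.913
endloop
endfacet
facet normal 0.824 -0.500 -0.265
outer loop
vertex 4.064 1.884 1.537
vertex 3.229 0.191 2.135
vertex 3.297 0.95 0.913
endloop
endfacet
facet normal -0.564 -0.687 -0.458
outer loop
vertex 3.297 0.95 0.913
vertex 1.836 1.036 2.583
vertex 1.904 1.795 1.362
endloop
endfacet
facet normal 0.047 0.528 -0.848
outer loop
vertex 1.904 1.795 1.362
vertex 4.064 1.884 1.537
vertex 3.297 0.95 0.913
endloop
endfacet
facet normal -0.047 -0.528 0.848
outer loop
vertex 3.229 0.191 2.135
vertex 2.603 1.97 3.207
vertex 1.836 1.036 2.583
endloop
endfacet
facet normal 0.824 -0.500 -0.265
outer loop
vertex 3.996 1.125 2.758
vertex 3.229 0.191 2.135
vertex 4.064 1.884 1.537
endloop
endfacet
facet normal -0.047 -0.528 0.848
outer loop
vertex 3.996 1.125 2.758
vertex 2.603 1.97 3.207
vertex 3.229 0.191 2.135
endloop
endfacet
facet normal -0.824 0.500 0.265
outer loop
vertex 1.836 1.036 2.583
vertex 2.603 1.97 3.207
vertex 1.904 1.795 1.362
endloop
endfacet
facet normal 0.047 0.527 -0.848
outer loop
vertex 2.671 2.729 1.985
vertex 4.064 1.884 1.537
vertex 1.904 1.795 1.362
endloop
endfacet
facet normal -0.824 0.500 0.265
outer loop
vertex 1.904 1.795 1.362
vertex 2.603 1.97 3.207
vertex 2.671 2.729 1.985
endloop
endfacet
facet normal 0.564 0.687 0.458
outer loop
vertex 2.671 2.729 1.985
vertex 3.996 1.125 2.758
vertex 4.064 1.884 1.537
endloop
endfacet
facet normal 0.564 0.687 0.458
outer loop
vertex 2.603 1.97 3.207
vertex 3.996 1.125 2.758
vertex 2.671 2.729 1.985
endloop
endfacet

endsolid


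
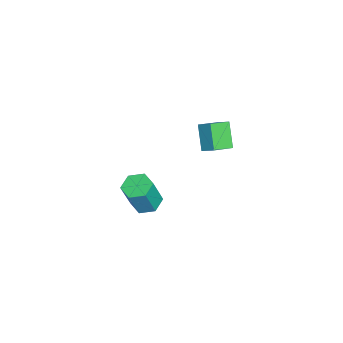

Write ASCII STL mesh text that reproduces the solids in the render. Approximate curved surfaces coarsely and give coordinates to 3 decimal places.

solid 
facet normal -0.638 -0.168 0.752
outer loop
vertex -3.243 -0.358 2.877
vertex -2.841 0.236 3.351
vertex -3.971 0.479 2.446
endloop
endfacet
facet normal -0.468 -0.691 -0.552
outer loop
vertex -3.039 0.724 1.349
vertex -3.243 -0.358 2.877
vertex -3.971 0.479 2.446
endloop
endfacet
facet normal -0.638 -0.168 0.752
outer loop
vertex -3.971 0.479 2.446
vertex -2.841 0.236 3.351
vertex -3.569 1.073 2.92
endloop
endfacet
facet normal -0.612 0.703 -0.363
outer loop
vertex -3.569 1.073 2.92
vertex -3.039 0.724 1.349
vertex -3.971 0.479 2.446
endloop
endfacet
facet normal 0.612 -0.703 0.363
outer loop
vertex -3.243 -0.358 2.877
vertex -1.909 0.481 2.254
vertex -2.841 0.236 3.351
endloop
endfacet
facet normal -0.468 -0.691 -0.552
outer loop
vertex -2.311 -0.113 1.78
vertex -3.243 -0.358 2.877
vertex -3.039 0.724 1.349
endloop
endfacet
facet normal 0.612 -0.703 0.363
outer loop
vertex -2.311 -0.113 1.78
vertex -1.909 0.481 2.254
vertex -3.243 -0.358 2.877
endloop
endfacet
facet normal 0.468 0.691 0.552
outer loop
vertex -2.841 0.236 3.351
vertex -1.909 0.481 2.254
vertex -3.569 1.073 2.92
endloop
endfacet
facet normal -0.612 0.703 -0.363
outer loop
vertex -2.637 1.318 1.823
vertex -3.039 0.724 1.349
vertex -3.569 1.073 2.92
endloop
endfacet
facet normal 0.468 0.691 0.552
outer loop
vertex -3.569 1.073 2.92
vertex -1.909 0.481 2.254
vertex -2.637 1.318 1.823
endloop
endfacet
facet normal 0.638 0.168 -0.752
outer loop
vertex -2.637 1.318 1.823
vertex -2.311 -0.113 1.78
vertex -3.039 0.724 1.349
endloop
endfacet
facet normal 0.638 0.168 -0.752
outer loop
vertex -1.909 0.481 2.254
vertex -2.311 -0.113 1.78
vertex -2.637 1.318 1.823
endloop
endfacet
facet normal -0.303 0.210 -0.929
outer loop
vertex -3.611 -2.419 -4.414
vertex -4.264 -2.905 -4.311
vertex -4.31 -2.11 -4.116
endloop
endfacet
facet normal 0.427 0.902 0.066
outer loop
vertex -3.611 -2.419 -4.414
vertex -4.31 -2.11 -4.116
vertex -3.024 -2.829 -2.611
endloop
endfacet
facet normal 0.427 0.902 0.066
outer loop
vertex -3.024 -2.829 -2.611
vertex -4.31 -2.11 -4.116
vertex -3.722 -2.52 -2.313
endloop
endfacet
facet normal 0.303 -0.212 0.929
outer loop
vertex -3.024 -2.829 -2.611
vertex -3.722 -2.52 -2.313
vertex -3.676 -3.315 -2.509
endloop
endfacet
facet normal -0.304 0.210 -0.929
outer loop
vertex -4.31 -2.11 -4.116
vertex -4.264 -2.905 -4.311
vertex -4.962 -2.596 -4.013
endloop
endfacet
facet normal -0.524 0.777 0.348
outer loop
vertex -4.31 -2.11 -4.116
vertex -4.962 -2.596 -4.013
vertex -3.722 -2.52 -2.313
endloop
endfacet
facet normal -0.524 0.777 0.348
outer loop
vertex -3.722 -2.52 -2.313
vertex -4.962 -2.596 -4.013
vertex -4.375 -3.006 -2.211
endloop
endfacet
facet normal 0.303 -0.212 0.929
outer loop
vertex -3.722 -2.52 -2.313
vertex -4.375 -3.006 -2.211
vertex -3.676 -3.315 -2.509
endloop
endfacet
facet normal -0.303 0.212 -0.929
outer loop
vertex -4.962 -2.596 -4.013
vertex -4.264 -2.905 -4.311
vertex -4.916 -3.391 -4.209
endloop
endfacet
facet normal -0.951 -0.124 0.282
outer loop
vertex -4.962 -2.596 -4.013
vertex -4.916 -3.391 -4.209
vertex -4.375 -3.006 -2.211
endloop
endfacet
facet normal -0.951 -0.124 0.282
outer loop
vertex -4.375 -3.006 -2.211
vertex -4.916 -3.391 -4.209
vertex -4.329 -3.801 -2.406
endloop
endfacet
facet normal 0.303 -0.210 0.929
outer loop
vertex -4.375 -3.006 -2.211
vertex -4.329 -3.801 -2.406
vertex -3.676 -3.315 -2.509
endloop
endfacet
facet normal -0.303 0.212 -0.929
outer loop
vertex -4.916 -3.391 -4.209
vertex -4.264 -2.905 -4.311
vertex -4.218 -3.7 -4.507
endloop
endfacet
facet normal -0.427 -0.902 -0.066
outer loop
vertex -4.916 -3.391 -4.209
vertex -4.218 -3.7 -4.507
vertex -4.329 -3.801 -2.406
endloop
endfacet
facet normal -0.427 -0.902 -0.066
outer loop
vertex -4.329 -3.801 -2.406
vertex -4.218 -3.7 -4.507
vertex -3.63 -4.11 -2.704
endloop
endfacet
facet normal 0.303 -0.210 0.929
outer loop
vertex -4.329 -3.801 -2.406
vertex -3.63 -4.11 -2.704
vertex -3.676 -3.315 -2.509
endloop
endfacet
facet normal -0.303 0.212 -0.929
outer loop
vertex -4.218 -3.7 -4.507
vertex -4.264 -2.905 -4.311
vertex -3.565 -3.214 -4.609
endloop
endfacet
facet normal 0.524 -0.777 -0.348
outer loop
vertex -4.218 -3.7 -4.507
vertex -3.565 -3.214 -4.609
vertex -3.63 -4.11 -2.704
endloop
endfacet
facet normal 0.524 -0.777 -0.348
outer loop
vertex -3.63 -4.11 -2.704
vertex -3.565 -3.214 -4.609
vertex -2.978 -3.624 -2.807
endloop
endfacet
facet normal 0.304 -0.210 0.929
outer loop
vertex -3.63 -4.11 -2.704
vertex -2.978 -3.624 -2.807
vertex -3.676 -3.315 -2.509
endloop
endfacet
facet normal -0.303 0.210 -0.929
outer loop
vertex -3.565 -3.214 -4.609
vertex -4.264 -2.905 -4.311
vertex -3.611 -2.419 -4.414
endloop
endfacet
facet normal 0.951 0.124 -0.282
outer loop
vertex -3.565 -3.214 -4.609
vertex -3.611 -2.419 -4.414
vertex -2.978 -3.624 -2.807
endloop
endfacet
facet normal 0.951 0.124 -0.281
outer loop
vertex -2.978 -3.624 -2.807
vertex -3.611 -2.419 -4.414
vertex -3.024 -2.829 -2.611
endloop
endfacet
facet normal 0.303 -0.212 0.929
outer loop
vertex -2.978 -3.624 -2.807
vertex -3.024 -2.829 -2.611
vertex -3.676 -3.315 -2.509
endloop
endfacet

endsolid


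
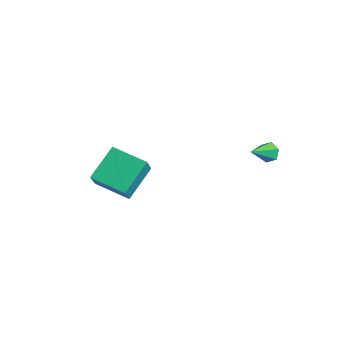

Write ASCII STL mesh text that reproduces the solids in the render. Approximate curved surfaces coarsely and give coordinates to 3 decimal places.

solid 
facet normal -0.496 0.397 -0.773
outer loop
vertex -3.857 -2.641 -2.427
vertex -2.331 -1.623 -2.883
vertex -3.207 -4.15 -3.619
endloop
endfacet
facet normal -0.807 -0.538 0.241
outer loop
vertex -2.449 -4.757 -2.437
vertex -3.857 -2.641 -2.427
vertex -3.207 -4.15 -3.619
endloop
endfacet
facet normal -0.496 0.397 -0.773
outer loop
vertex -3.207 -4.15 -3.619
vertex -2.331 -1.623 -2.883
vertex -1.681 -3.132 -4.075
endloop
endfacet
facet normal 0.320 -0.743 -0.587
outer loop
vertex -1.681 -3.132 -4.075
vertex -2.449 -4.757 -2.437
vertex -3.207 -4.15 -3.619
endloop
endfacet
facet normal -0.320 0.743 0.587
outer loop
vertex -3.857 -2.641 -2.427
vertex -1.573 -2.23 -1.701
vertex -2.331 -1.623 -2.883
endloop
endfacet
facet normal -0.807 -0.538 0.241
outer loop
vertex -3.099 -3.248 -1.245
vertex -3.857 -2.641 -2.427
vertex -2.449 -4.757 -2.437
endloop
endfacet
facet normal -0.320 0.743 0.587
outer loop
vertex -3.099 -3.248 -1.245
vertex -1.573 -2.23 -1.701
vertex -3.857 -2.641 -2.427
endloop
endfacet
facet normal 0.807 0.538 -0.241
outer loop
vertex -2.331 -1.623 -2.883
vertex -1.573 -2.23 -1.701
vertex -1.681 -3.132 -4.075
endloop
endfacet
facet normal 0.320 -0.743 -0.587
outer loop
vertex -0.923 -3.739 -2.893
vertex -2.449 -4.757 -2.437
vertex -1.681 -3.132 -4.075
endloop
endfacet
facet normal 0.807 0.538 -0.241
outer loop
vertex -1.681 -3.132 -4.075
vertex -1.573 -2.23 -1.701
vertex -0.923 -3.739 -2.893
endloop
endfacet
facet normal 0.496 -0.397 0.773
outer loop
vertex -0.923 -3.739 -2.893
vertex -3.099 -3.248 -1.245
vertex -2.449 -4.757 -2.437
endloop
endfacet
facet normal 0.496 -0.397 0.773
outer loop
vertex -1.573 -2.23 -1.701
vertex -3.099 -3.248 -1.245
vertex -0.923 -3.739 -2.893
endloop
endfacet
facet normal -0.253 0.835 -0.489
outer loop
vertex 3.468 1.109 0.418
vertex 3.282 1.338 0.905
vertex 3.824 1.409 0.746
endloop
endfacet
facet normal 0.781 -0.427 -0.456
outer loop
vertex 3.468 1.109 0.418
vertex 3.824 1.409 0.746
vertex 3.638 0.162 1.595
endloop
endfacet
facet normal -0.253 0.834 -0.490
outer loop
vertex 3.824 1.409 0.746
vertex 3.282 1.338 0.905
vertex 3.638 1.639 1.233
endloop
endfacet
facet normal 0.943 0.079 0.323
outer loop
vertex 3.824 1.409 0.746
vertex 3.638 1.639 1.233
vertex 3.638 0.162 1.595
endloop
endfacet
facet normal -0.254 0.834 -0.490
outer loop
vertex 3.638 1.639 1.233
vertex 3.282 1.338 0.905
vertex 3.096 1.568 1.393
endloop
endfacet
facet normal 0.248 0.231 0.941
outer loop
vertex 3.638 1.639 1.233
vertex 3.096 1.568 1.393
vertex 3.638 0.162 1.595
endloop
endfacet
facet normal -0.251 0.835 -0.489
outer loop
vertex 3.096 1.568 1.393
vertex 3.282 1.338 0.905
vertex 2.739 1.268 1.064
endloop
endfacet
facet normal -0.614 -0.125 0.780
outer loop
vertex 3.096 1.568 1.393
vertex 2.739 1.268 1.064
vertex 3.638 0.162 1.595
endloop
endfacet
facet normal -0.251 0.835 -0.490
outer loop
vertex 2.739 1.268 1.064
vertex 3.282 1.338 0.905
vertex 2.925 1.038 0.577
endloop
endfacet
facet normal -0.776 -0.630 0.001
outer loop
vertex 2.739 1.268 1.064
vertex 2.925 1.038 0.577
vertex 3.638 0.162 1.595
endloop
endfacet
facet normal -0.252 0.835 -0.489
outer loop
vertex 2.925 1.038 0.577
vertex 3.282 1.338 0.905
vertex 3.468 1.109 0.418
endloop
endfacet
facet normal -0.079 -0.782 -0.618
outer loop
vertex 2.925 1.038 0.577
vertex 3.468 1.109 0.418
vertex 3.638 0.162 1.595
endloop
endfacet

endsolid


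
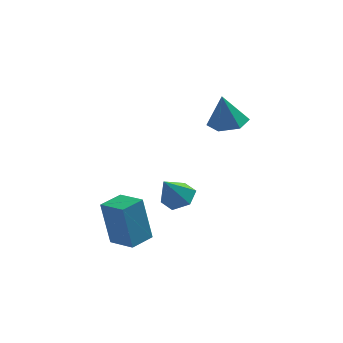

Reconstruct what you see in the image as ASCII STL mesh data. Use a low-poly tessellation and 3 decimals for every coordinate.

solid 
facet normal -0.758 0.627 -0.178
outer loop
vertex -0.616 0.291 -1.102
vertex 0.003 1.06 -1.029
vertex -0.277 0.189 -2.907
endloop
endfacet
facet normal -0.625 -0.777 -0.073
outer loop
vertex 0.557 -0.5 -2.711
vertex -0.616 0.291 -1.102
vertex -0.277 0.189 -2.907
endloop
endfacet
facet normal -0.759 0.627 -0.178
outer loop
vertex -0.277 0.189 -2.907
vertex 0.003 1.06 -1.029
vertex 0.342 0.959 -2.834
endloop
endfacet
facet normal 0.185 -0.055 -0.981
outer loop
vertex 0.342 0.959 -2.834
vertex 0.557 -0.5 -2.711
vertex -0.277 0.189 -2.907
endloop
endfacet
facet normal -0.185 0.056 0.981
outer loop
vertex -0.616 0.291 -1.102
vertex 0.837 0.371 -0.833
vertex 0.003 1.06 -1.029
endloop
endfacet
facet normal -0.625 -0.777 -0.074
outer loop
vertex 0.218 -0.399 -0.906
vertex -0.616 0.291 -1.102
vertex 0.557 -0.5 -2.711
endloop
endfacet
facet normal -0.185 0.055 0.981
outer loop
vertex 0.218 -0.399 -0.906
vertex 0.837 0.371 -0.833
vertex -0.616 0.291 -1.102
endloop
endfacet
facet normal 0.625 0.777 0.074
outer loop
vertex 0.003 1.06 -1.029
vertex 0.837 0.371 -0.833
vertex 0.342 0.959 -2.834
endloop
endfacet
facet normal 0.185 -0.056 -0.981
outer loop
vertex 1.176 0.269 -2.638
vertex 0.557 -0.5 -2.711
vertex 0.342 0.959 -2.834
endloop
endfacet
facet normal 0.625 0.777 0.074
outer loop
vertex 0.342 0.959 -2.834
vertex 0.837 0.371 -0.833
vertex 1.176 0.269 -2.638
endloop
endfacet
facet normal 0.758 -0.627 0.178
outer loop
vertex 1.176 0.269 -2.638
vertex 0.218 -0.399 -0.906
vertex 0.557 -0.5 -2.711
endloop
endfacet
facet normal 0.759 -0.627 0.178
outer loop
vertex 0.837 0.371 -0.833
vertex 0.218 -0.399 -0.906
vertex 1.176 0.269 -2.638
endloop
endfacet
facet normal 0.167 0.063 -0.984
outer loop
vertex 4.379 3.221 1.739
vertex 3.623 3.153 1.606
vertex 3.936 3.85 1.704
endloop
endfacet
facet normal 0.643 0.486 0.591
outer loop
vertex 4.379 3.221 1.739
vertex 3.936 3.85 1.704
vertex 3.397 3.067 2.934
endloop
endfacet
facet normal 0.167 0.063 -0.984
outer loop
vertex 3.936 3.85 1.704
vertex 3.623 3.153 1.606
vertex 3.18 3.782 1.571
endloop
endfacet
facet normal -0.162 0.863 0.478
outer loop
vertex 3.936 3.85 1.704
vertex 3.18 3.782 1.571
vertex 3.397 3.067 2.934
endloop
endfacet
facet normal 0.168 0.063 -0.984
outer loop
vertex 3.18 3.782 1.571
vertex 3.623 3.153 1.606
vertex 2.868 3.085 1.473
endloop
endfacet
facet normal -0.880 0.348 0.323
outer loop
vertex 3.18 3.782 1.571
vertex 2.868 3.085 1.473
vertex 3.397 3.067 2.934
endloop
endfacet
facet normal 0.168 0.063 -0.984
outer loop
vertex 2.868 3.085 1.473
vertex 3.623 3.153 1.606
vertex 3.311 2.456 1.508
endloop
endfacet
facet normal -0.792 -0.542 0.280
outer loop
vertex 2.868 3.085 1.473
vertex 3.311 2.456 1.508
vertex 3.397 3.067 2.934
endloop
endfacet
facet normal 0.168 0.063 -0.984
outer loop
vertex 3.311 2.456 1.508
vertex 3.623 3.153 1.606
vertex 4.066 2.524 1.641
endloop
endfacet
facet normal 0.014 -0.919 0.393
outer loop
vertex 3.311 2.456 1.508
vertex 4.066 2.524 1.641
vertex 3.397 3.067 2.934
endloop
endfacet
facet normal 0.167 0.063 -0.984
outer loop
vertex 4.066 2.524 1.641
vertex 3.623 3.153 1.606
vertex 4.379 3.221 1.739
endloop
endfacet
facet normal 0.731 -0.405 0.549
outer loop
vertex 4.066 2.524 1.641
vertex 4.379 3.221 1.739
vertex 3.397 3.067 2.934
endloop
endfacet
facet normal 0.378 0.420 -0.825
outer loop
vertex 2.487 3.593 -2.213
vertex 1.848 3.565 -2.52
vertex 2.036 4.136 -2.143
endloop
endfacet
facet normal 0.448 0.262 0.854
outer loop
vertex 2.487 3.593 -2.213
vertex 2.036 4.136 -2.143
vertex 1.352 3.015 -1.44
endloop
endfacet
facet normal 0.380 0.419 -0.825
outer loop
vertex 2.036 4.136 -2.143
vertex 1.848 3.565 -2.52
vertex 1.397 4.109 -2.451
endloop
endfacet
facet normal -0.355 0.642 0.679
outer loop
vertex 2.036 4.136 -2.143
vertex 1.397 4.109 -2.451
vertex 1.352 3.015 -1.44
endloop
endfacet
facet normal 0.379 0.419 -0.825
outer loop
vertex 1.397 4.109 -2.451
vertex 1.848 3.565 -2.52
vertex 1.209 3.537 -2.828
endloop
endfacet
facet normal -0.964 0.201 0.175
outer loop
vertex 1.397 4.109 -2.451
vertex 1.209 3.537 -2.828
vertex 1.352 3.015 -1.44
endloop
endfacet
facet normal 0.379 0.420 -0.825
outer loop
vertex 1.209 3.537 -2.828
vertex 1.848 3.565 -2.52
vertex 1.66 2.994 -2.897
endloop
endfacet
facet normal -0.770 -0.620 -0.154
outer loop
vertex 1.209 3.537 -2.828
vertex 1.66 2.994 -2.897
vertex 1.352 3.015 -1.44
endloop
endfacet
facet normal 0.379 0.420 -0.825
outer loop
vertex 1.66 2.994 -2.897
vertex 1.848 3.565 -2.52
vertex 2.299 3.021 -2.59
endloop
endfacet
facet normal 0.032 -0.999 0.021
outer loop
vertex 1.66 2.994 -2.897
vertex 2.299 3.021 -2.59
vertex 1.352 3.015 -1.44
endloop
endfacet
facet normal 0.378 0.420 -0.825
outer loop
vertex 2.299 3.021 -2.59
vertex 1.848 3.565 -2.52
vertex 2.487 3.593 -2.213
endloop
endfacet
facet normal 0.642 -0.558 0.526
outer loop
vertex 2.299 3.021 -2.59
vertex 2.487 3.593 -2.213
vertex 1.352 3.015 -1.44
endloop
endfacet

endsolid
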